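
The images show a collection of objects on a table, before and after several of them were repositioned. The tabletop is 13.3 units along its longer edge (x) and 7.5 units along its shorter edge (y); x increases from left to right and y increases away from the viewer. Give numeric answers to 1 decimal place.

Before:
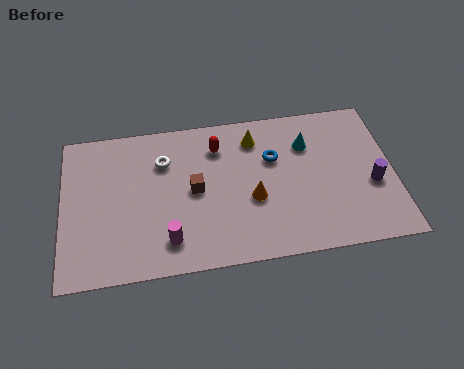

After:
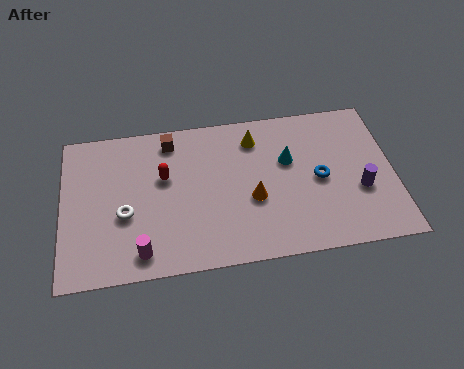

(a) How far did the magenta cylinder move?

1.2

The magenta cylinder moved from about (4.2, 1.5) to (3.1, 1.1), a distance of √(1.1² + 0.4²) ≈ 1.2.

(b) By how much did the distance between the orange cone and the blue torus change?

+0.7

They were about 2.1 units apart before and 2.8 after — 0.7 units further apart.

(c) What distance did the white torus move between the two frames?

2.9

The white torus was near (4.1, 5.4) before and (2.5, 3.0) after, so it travelled √(1.6² + 2.4²) ≈ 2.9 units.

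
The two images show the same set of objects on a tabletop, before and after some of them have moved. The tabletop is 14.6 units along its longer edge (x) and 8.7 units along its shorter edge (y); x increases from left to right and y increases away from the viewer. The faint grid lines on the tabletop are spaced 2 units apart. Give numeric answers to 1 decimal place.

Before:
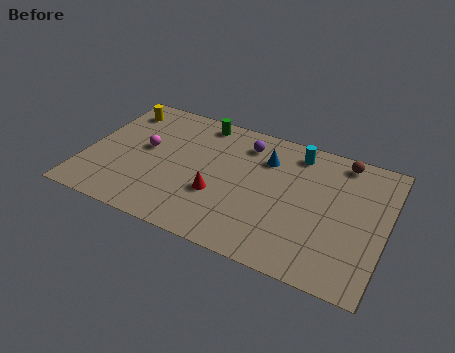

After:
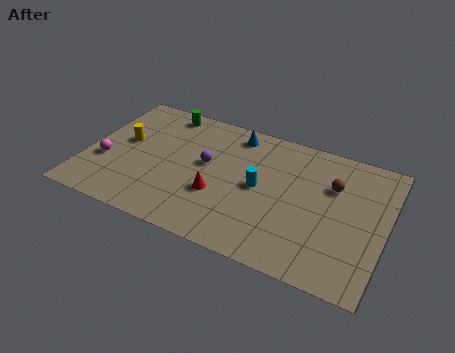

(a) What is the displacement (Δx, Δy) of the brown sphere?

(-0.3, -1.8)

From the two frames, the brown sphere sits at roughly (12.2, 7.7) before and (11.9, 5.9) after.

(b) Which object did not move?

the red cone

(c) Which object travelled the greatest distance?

the cyan cylinder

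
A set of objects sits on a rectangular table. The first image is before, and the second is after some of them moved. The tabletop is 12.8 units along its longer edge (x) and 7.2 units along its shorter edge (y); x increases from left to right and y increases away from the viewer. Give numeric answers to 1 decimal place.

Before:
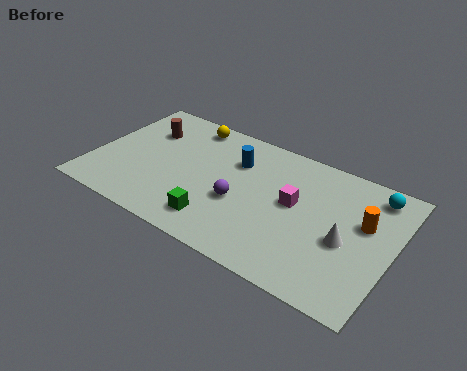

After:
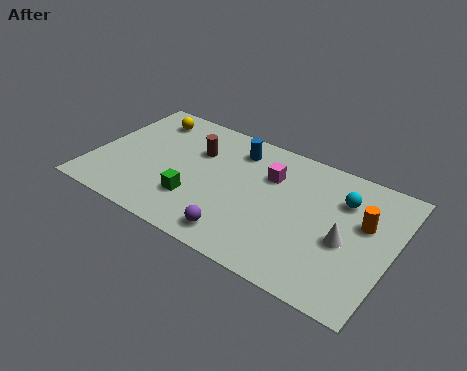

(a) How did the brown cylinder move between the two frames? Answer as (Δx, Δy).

(2.3, -0.2)

From the two frames, the brown cylinder sits at roughly (1.9, 5.1) before and (4.2, 4.9) after.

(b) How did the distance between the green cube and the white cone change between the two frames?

+0.9

The distance was about 5.5 in the first image and 6.4 in the second, so they moved 0.9 units further apart.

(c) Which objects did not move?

the white cone and the orange cylinder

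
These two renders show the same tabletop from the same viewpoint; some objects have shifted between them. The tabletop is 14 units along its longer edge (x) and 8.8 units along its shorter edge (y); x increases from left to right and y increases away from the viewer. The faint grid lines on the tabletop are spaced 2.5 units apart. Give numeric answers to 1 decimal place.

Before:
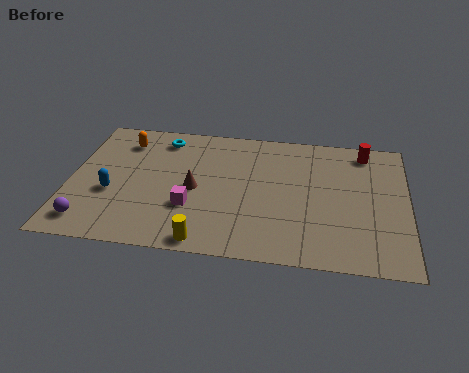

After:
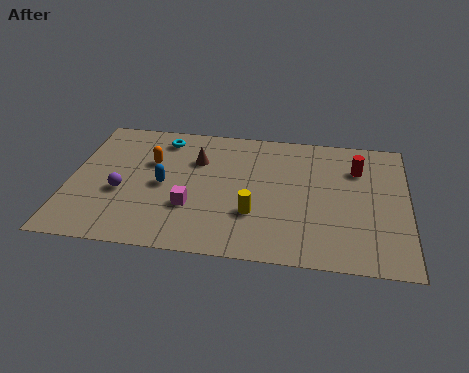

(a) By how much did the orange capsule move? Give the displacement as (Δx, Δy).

(1.2, -1.3)

The orange capsule started near (2.1, 7.0) and ended near (3.3, 5.7).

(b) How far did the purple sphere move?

2.4

The purple sphere was near (1.0, 1.4) before and (2.2, 3.5) after, so it travelled √(1.2² + 2.1²) ≈ 2.4 units.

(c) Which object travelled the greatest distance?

the yellow cylinder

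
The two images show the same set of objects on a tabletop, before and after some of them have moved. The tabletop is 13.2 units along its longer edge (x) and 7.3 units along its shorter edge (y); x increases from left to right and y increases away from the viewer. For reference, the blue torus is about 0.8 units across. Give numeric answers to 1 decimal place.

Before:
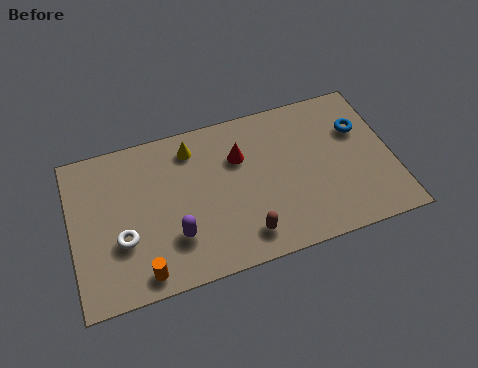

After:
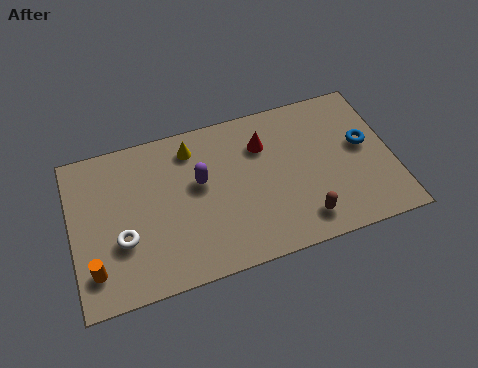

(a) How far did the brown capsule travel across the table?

2.4

The brown capsule was near (6.9, 1.3) before and (9.3, 1.3) after, so it travelled √(2.4² + 0.0²) ≈ 2.4 units.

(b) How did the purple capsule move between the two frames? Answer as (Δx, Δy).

(1.2, 2.2)

The purple capsule was at about (4.1, 2.1) and moved to about (5.3, 4.3).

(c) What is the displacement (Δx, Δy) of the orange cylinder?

(-1.9, 0.7)

From the two frames, the orange cylinder sits at roughly (2.7, 0.9) before and (0.8, 1.6) after.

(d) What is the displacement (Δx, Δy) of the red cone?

(1.0, 0.3)

From the two frames, the red cone sits at roughly (7.0, 5.0) before and (8.0, 5.3) after.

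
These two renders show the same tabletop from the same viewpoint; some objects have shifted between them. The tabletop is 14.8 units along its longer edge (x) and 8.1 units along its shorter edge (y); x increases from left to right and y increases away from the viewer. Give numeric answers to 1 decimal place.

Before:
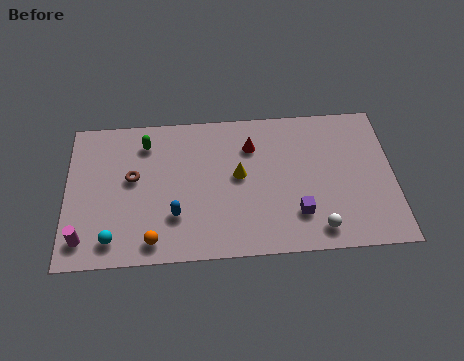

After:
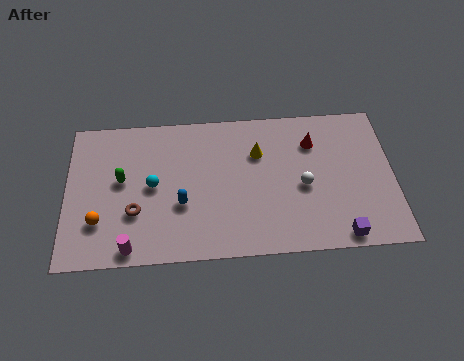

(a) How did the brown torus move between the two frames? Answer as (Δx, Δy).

(0.1, -1.9)

From the two frames, the brown torus sits at roughly (3.0, 4.6) before and (3.1, 2.7) after.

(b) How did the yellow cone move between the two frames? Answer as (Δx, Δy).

(0.9, 1.2)

The yellow cone started near (7.8, 4.4) and ended near (8.7, 5.6).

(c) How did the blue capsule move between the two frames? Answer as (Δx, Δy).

(0.3, 0.6)

The blue capsule started near (4.9, 2.4) and ended near (5.2, 3.0).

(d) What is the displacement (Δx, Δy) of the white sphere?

(-0.6, 2.4)

From the two frames, the white sphere sits at roughly (11.3, 1.2) before and (10.7, 3.6) after.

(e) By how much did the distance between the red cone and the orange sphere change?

+3.7

The distance was about 6.7 in the first image and 10.4 in the second, so they moved 3.7 units further apart.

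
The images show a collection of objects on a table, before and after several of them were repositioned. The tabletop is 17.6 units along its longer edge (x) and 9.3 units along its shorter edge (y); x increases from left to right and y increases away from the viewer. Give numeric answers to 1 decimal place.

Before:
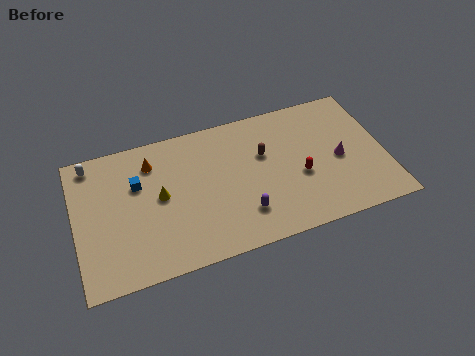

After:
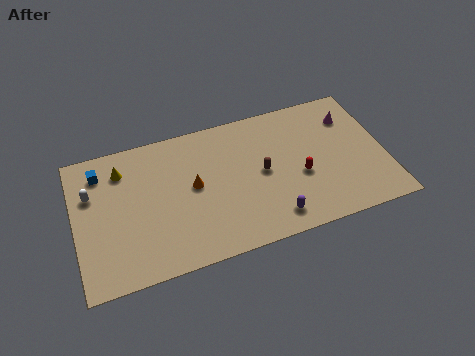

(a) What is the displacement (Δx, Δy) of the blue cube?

(-2.0, 1.4)

The blue cube was at about (3.6, 6.1) and moved to about (1.6, 7.5).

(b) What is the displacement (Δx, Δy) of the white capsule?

(-0.1, -2.0)

The white capsule started near (1.1, 8.2) and ended near (1.0, 6.2).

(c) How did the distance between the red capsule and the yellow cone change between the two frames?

+2.5

They were about 8.0 units apart before and 10.5 after — 2.5 units further apart.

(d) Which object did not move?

the red capsule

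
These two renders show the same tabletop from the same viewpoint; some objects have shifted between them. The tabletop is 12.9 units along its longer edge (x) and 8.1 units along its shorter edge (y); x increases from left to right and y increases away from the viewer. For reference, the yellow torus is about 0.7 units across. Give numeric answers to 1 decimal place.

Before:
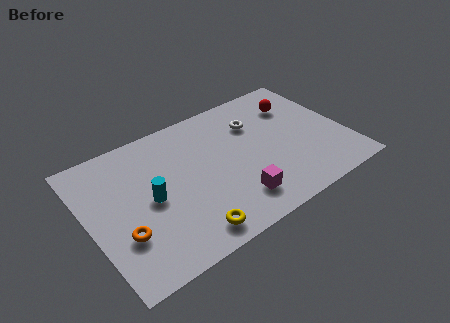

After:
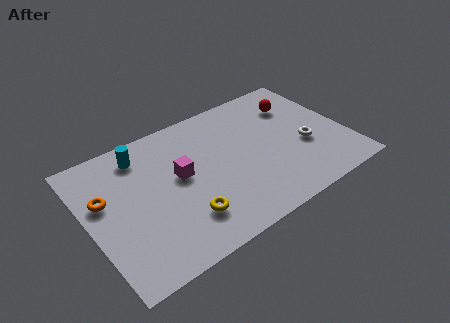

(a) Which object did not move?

the red sphere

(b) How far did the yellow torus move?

0.9

The yellow torus was near (4.4, 1.1) before and (4.4, 2.0) after, so it travelled √(0.0² + 0.9²) ≈ 0.9 units.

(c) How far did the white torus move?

3.3

The white torus was near (8.7, 5.8) before and (10.8, 3.2) after, so it travelled √(2.1² + 2.6²) ≈ 3.3 units.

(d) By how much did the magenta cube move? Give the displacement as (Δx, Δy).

(-2.3, 2.8)

From the two frames, the magenta cube sits at roughly (6.9, 1.7) before and (4.6, 4.5) after.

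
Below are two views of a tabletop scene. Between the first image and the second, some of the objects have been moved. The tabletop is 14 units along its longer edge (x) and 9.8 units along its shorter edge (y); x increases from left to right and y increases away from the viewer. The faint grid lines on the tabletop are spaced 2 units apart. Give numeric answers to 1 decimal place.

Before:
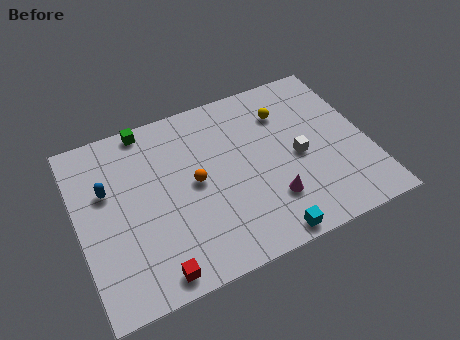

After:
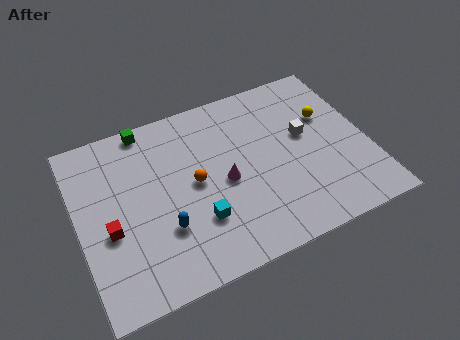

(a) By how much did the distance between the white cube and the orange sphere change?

+0.5

The distance was about 5.0 in the first image and 5.5 in the second, so they moved 0.5 units further apart.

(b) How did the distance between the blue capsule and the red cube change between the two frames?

-2.8

The distance was about 5.5 in the first image and 2.7 in the second, so they moved 2.8 units closer together.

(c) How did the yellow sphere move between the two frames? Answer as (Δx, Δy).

(2.0, -1.0)

The yellow sphere was at about (10.3, 7.3) and moved to about (12.3, 6.3).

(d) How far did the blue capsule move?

3.9

The blue capsule moved from about (1.5, 6.2) to (3.9, 3.1), a distance of √(2.4² + 3.1²) ≈ 3.9.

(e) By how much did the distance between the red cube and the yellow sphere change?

+1.6

Before: roughly 9.5 units apart; after: 11.1. That's 1.6 units further apart.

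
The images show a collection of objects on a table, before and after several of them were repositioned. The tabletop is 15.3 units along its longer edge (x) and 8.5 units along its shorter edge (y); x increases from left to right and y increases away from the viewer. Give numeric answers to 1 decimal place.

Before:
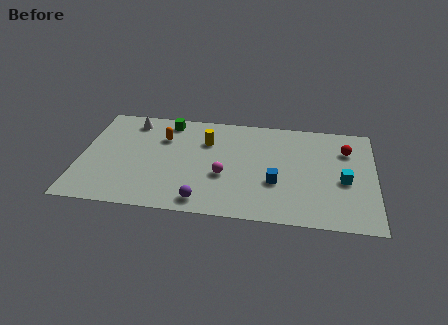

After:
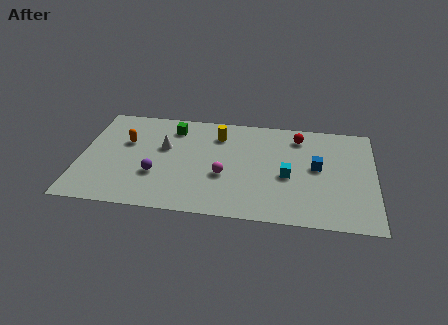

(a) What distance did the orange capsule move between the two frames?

2.0

The orange capsule was near (4.2, 6.0) before and (2.3, 5.4) after, so it travelled √(1.9² + 0.6²) ≈ 2.0 units.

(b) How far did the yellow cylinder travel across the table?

0.8

From (6.5, 6.0) to (7.1, 6.6), the yellow cylinder covered √(0.6² + 0.6²) ≈ 0.8 units.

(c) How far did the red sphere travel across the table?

2.6

The red sphere moved from about (13.8, 6.2) to (11.3, 7.0), a distance of √(2.5² + 0.8²) ≈ 2.6.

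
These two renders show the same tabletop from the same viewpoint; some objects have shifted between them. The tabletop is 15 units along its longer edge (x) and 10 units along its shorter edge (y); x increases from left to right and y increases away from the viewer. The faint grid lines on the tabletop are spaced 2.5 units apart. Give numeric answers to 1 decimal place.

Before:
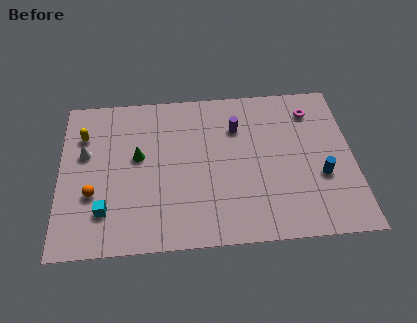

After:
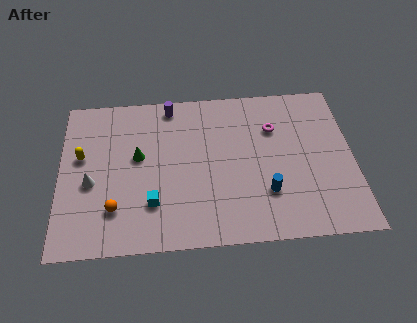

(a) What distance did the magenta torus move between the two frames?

2.2

The magenta torus moved from about (13.0, 8.0) to (11.0, 7.0), a distance of √(2.0² + 1.0²) ≈ 2.2.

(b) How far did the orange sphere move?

1.5

The orange sphere was near (1.7, 3.5) before and (2.8, 2.5) after, so it travelled √(1.1² + 1.0²) ≈ 1.5 units.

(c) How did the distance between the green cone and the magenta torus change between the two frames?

-2.2

Before: roughly 9.3 units apart; after: 7.1. That's 2.2 units closer together.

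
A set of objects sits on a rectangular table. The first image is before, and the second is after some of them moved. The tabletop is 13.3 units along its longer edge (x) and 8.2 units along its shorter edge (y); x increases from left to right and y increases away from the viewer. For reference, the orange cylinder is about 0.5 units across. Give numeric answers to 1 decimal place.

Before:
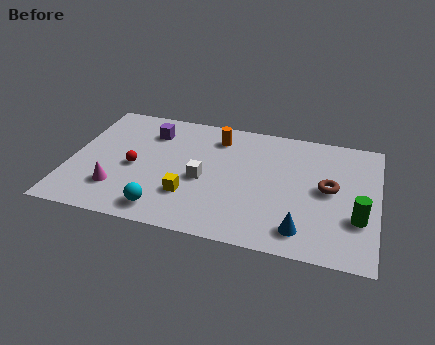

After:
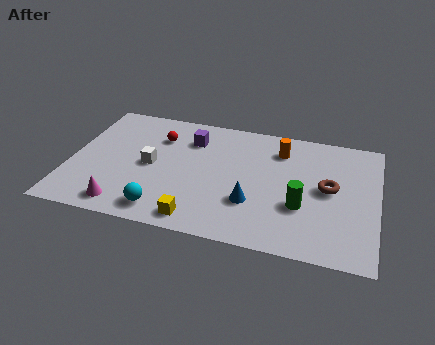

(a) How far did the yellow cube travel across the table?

1.5

The yellow cube moved from about (5.3, 2.4) to (5.8, 1.0), a distance of √(0.5² + 1.4²) ≈ 1.5.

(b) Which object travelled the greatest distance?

the orange cylinder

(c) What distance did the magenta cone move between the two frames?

1.1

The magenta cone moved from about (2.2, 2.1) to (2.6, 1.1), a distance of √(0.4² + 1.0²) ≈ 1.1.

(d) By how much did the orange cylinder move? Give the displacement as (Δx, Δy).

(2.8, -0.2)

The orange cylinder started near (6.2, 6.6) and ended near (9.0, 6.4).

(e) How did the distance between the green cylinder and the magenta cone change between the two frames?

-2.6

Before: roughly 10.3 units apart; after: 7.7. That's 2.6 units closer together.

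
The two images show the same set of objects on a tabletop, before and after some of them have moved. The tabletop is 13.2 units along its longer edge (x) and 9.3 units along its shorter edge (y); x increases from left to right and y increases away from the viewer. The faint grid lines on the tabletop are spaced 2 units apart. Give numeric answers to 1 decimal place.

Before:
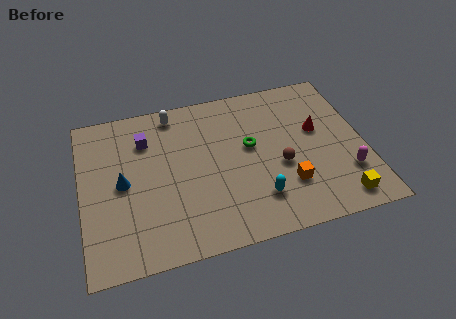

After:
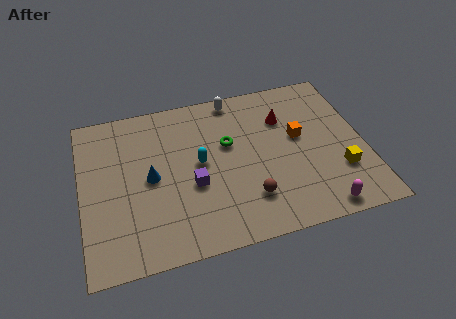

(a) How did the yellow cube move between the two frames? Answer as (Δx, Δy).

(0.2, 1.6)

The yellow cube was at about (11.7, 1.2) and moved to about (11.9, 2.8).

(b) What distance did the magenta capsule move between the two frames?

2.2

From (12.2, 2.6) to (10.8, 0.9), the magenta capsule covered √(1.4² + 1.7²) ≈ 2.2 units.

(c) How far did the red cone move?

1.9

The red cone was near (11.1, 5.5) before and (9.6, 6.6) after, so it travelled √(1.5² + 1.1²) ≈ 1.9 units.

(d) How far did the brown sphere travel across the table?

2.2

The brown sphere was near (9.2, 3.8) before and (7.6, 2.3) after, so it travelled √(1.6² + 1.5²) ≈ 2.2 units.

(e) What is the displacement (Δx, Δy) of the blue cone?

(1.3, 0.0)

The blue cone started near (1.9, 4.6) and ended near (3.2, 4.6).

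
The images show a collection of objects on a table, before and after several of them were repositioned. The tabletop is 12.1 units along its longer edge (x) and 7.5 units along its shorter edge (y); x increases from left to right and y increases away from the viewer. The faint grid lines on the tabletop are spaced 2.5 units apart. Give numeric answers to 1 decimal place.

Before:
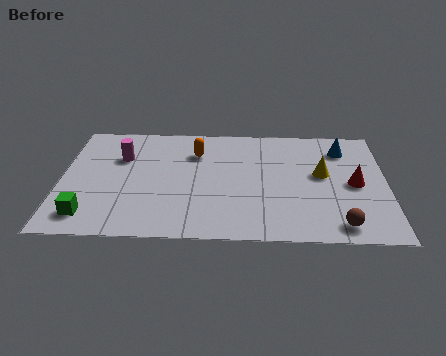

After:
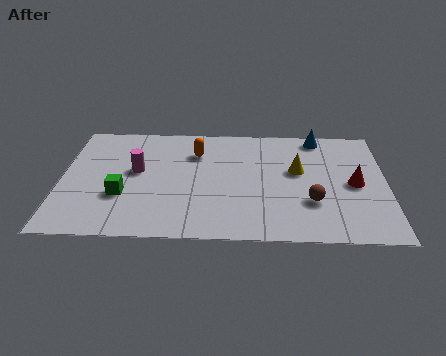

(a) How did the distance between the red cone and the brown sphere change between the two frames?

-0.7

The distance was about 2.7 in the first image and 2.0 in the second, so they moved 0.7 units closer together.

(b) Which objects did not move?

the red cone and the orange capsule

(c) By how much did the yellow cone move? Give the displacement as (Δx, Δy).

(-0.9, 0.2)

From the two frames, the yellow cone sits at roughly (9.7, 4.2) before and (8.8, 4.4) after.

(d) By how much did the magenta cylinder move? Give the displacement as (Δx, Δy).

(0.6, -0.9)

From the two frames, the magenta cylinder sits at roughly (2.2, 5.1) before and (2.8, 4.2) after.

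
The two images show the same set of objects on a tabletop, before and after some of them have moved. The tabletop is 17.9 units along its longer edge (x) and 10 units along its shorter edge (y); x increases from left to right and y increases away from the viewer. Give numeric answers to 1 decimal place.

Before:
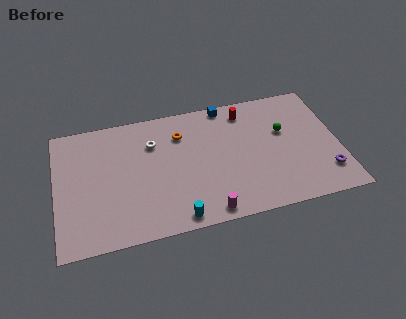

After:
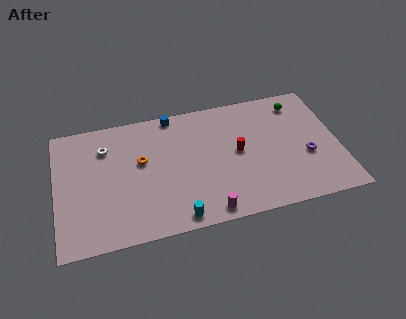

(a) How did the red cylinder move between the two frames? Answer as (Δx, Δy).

(-0.7, -3.2)

From the two frames, the red cylinder sits at roughly (12.2, 8.4) before and (11.5, 5.2) after.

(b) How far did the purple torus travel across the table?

1.9

The purple torus moved from about (16.9, 2.3) to (15.8, 3.9), a distance of √(1.1² + 1.6²) ≈ 1.9.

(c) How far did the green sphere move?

2.4

The green sphere moved from about (14.5, 6.2) to (15.6, 8.3), a distance of √(1.1² + 2.1²) ≈ 2.4.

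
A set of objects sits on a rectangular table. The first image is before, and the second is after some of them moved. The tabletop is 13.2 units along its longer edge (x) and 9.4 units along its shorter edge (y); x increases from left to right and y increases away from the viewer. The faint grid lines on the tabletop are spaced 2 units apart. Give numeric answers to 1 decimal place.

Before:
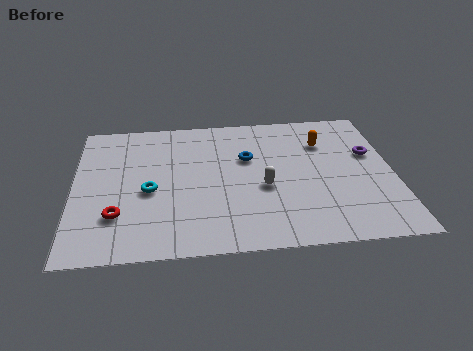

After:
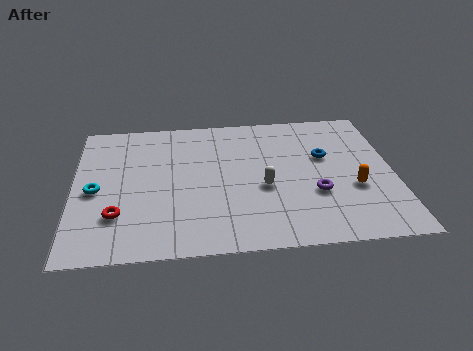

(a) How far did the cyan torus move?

2.2

The cyan torus was near (3.1, 4.1) before and (0.9, 4.3) after, so it travelled √(2.2² + 0.2²) ≈ 2.2 units.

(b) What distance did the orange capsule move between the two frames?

3.5

The orange capsule was near (10.4, 6.8) before and (11.5, 3.5) after, so it travelled √(1.1² + 3.3²) ≈ 3.5 units.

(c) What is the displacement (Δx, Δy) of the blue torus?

(3.2, -0.2)

The blue torus was at about (7.2, 6.0) and moved to about (10.4, 5.8).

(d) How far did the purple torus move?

3.5

The purple torus was near (12.3, 5.8) before and (9.9, 3.3) after, so it travelled √(2.4² + 2.5²) ≈ 3.5 units.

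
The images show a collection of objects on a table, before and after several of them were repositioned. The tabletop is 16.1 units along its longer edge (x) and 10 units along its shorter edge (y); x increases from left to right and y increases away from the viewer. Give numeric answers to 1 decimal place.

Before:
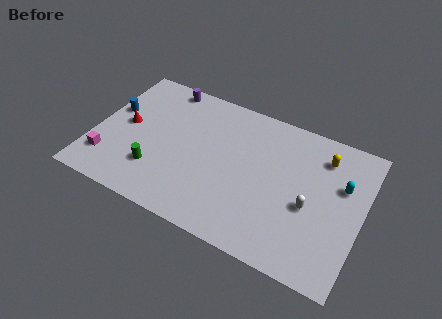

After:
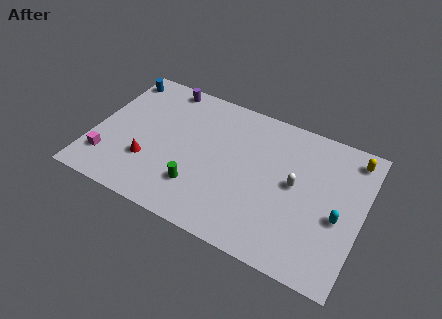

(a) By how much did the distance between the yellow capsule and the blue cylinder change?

+1.7

Before: roughly 12.7 units apart; after: 14.4. That's 1.7 units further apart.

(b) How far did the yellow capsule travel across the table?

1.8

The yellow capsule was near (13.5, 7.9) before and (15.2, 8.6) after, so it travelled √(1.7² + 0.7²) ≈ 1.8 units.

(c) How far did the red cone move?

2.7

From (1.8, 5.2) to (3.5, 3.1), the red cone covered √(1.7² + 2.1²) ≈ 2.7 units.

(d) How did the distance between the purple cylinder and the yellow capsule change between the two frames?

+1.6

The distance was about 10.0 in the first image and 11.6 in the second, so they moved 1.6 units further apart.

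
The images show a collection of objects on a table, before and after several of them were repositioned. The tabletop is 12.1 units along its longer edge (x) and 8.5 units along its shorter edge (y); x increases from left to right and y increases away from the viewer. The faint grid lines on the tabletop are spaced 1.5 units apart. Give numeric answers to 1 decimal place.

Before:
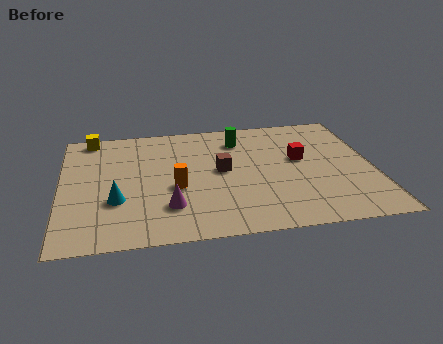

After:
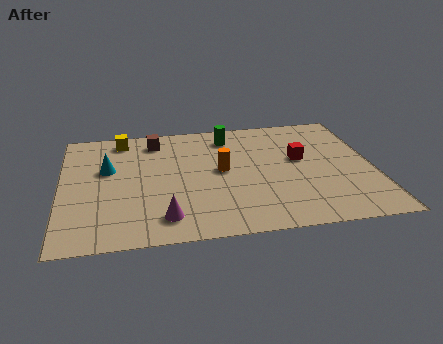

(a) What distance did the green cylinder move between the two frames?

0.5

The green cylinder moved from about (7.0, 6.7) to (6.6, 7.0), a distance of √(0.4² + 0.3²) ≈ 0.5.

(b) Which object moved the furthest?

the brown cube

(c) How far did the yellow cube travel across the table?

1.2

From (1.2, 7.7) to (2.4, 7.4), the yellow cube covered √(1.2² + 0.3²) ≈ 1.2 units.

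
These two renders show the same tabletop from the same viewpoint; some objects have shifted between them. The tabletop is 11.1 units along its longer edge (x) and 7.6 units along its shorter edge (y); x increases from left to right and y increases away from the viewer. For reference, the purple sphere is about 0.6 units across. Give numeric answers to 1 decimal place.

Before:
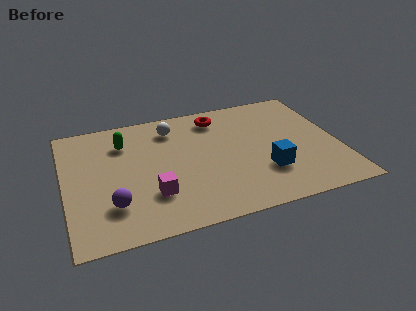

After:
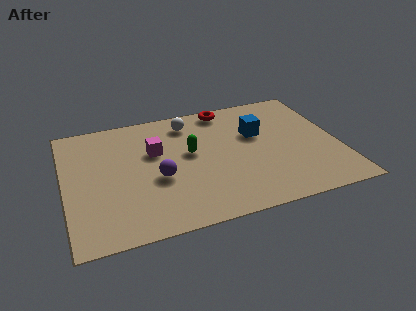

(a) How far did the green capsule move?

3.0

The green capsule was near (2.5, 5.7) before and (5.1, 4.3) after, so it travelled √(2.6² + 1.4²) ≈ 3.0 units.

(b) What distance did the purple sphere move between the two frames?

2.2

The purple sphere was near (1.8, 2.0) before and (3.7, 3.1) after, so it travelled √(1.9² + 1.1²) ≈ 2.2 units.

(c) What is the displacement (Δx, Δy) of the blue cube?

(-0.1, 2.5)

The blue cube started near (8.0, 2.3) and ended near (7.9, 4.8).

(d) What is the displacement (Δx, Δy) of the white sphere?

(0.7, 0.2)

From the two frames, the white sphere sits at roughly (4.5, 6.1) before and (5.2, 6.3) after.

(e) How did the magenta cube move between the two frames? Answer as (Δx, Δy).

(0.3, 2.6)

The magenta cube started near (3.4, 2.2) and ended near (3.7, 4.8).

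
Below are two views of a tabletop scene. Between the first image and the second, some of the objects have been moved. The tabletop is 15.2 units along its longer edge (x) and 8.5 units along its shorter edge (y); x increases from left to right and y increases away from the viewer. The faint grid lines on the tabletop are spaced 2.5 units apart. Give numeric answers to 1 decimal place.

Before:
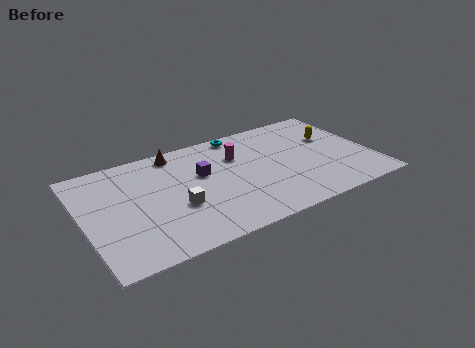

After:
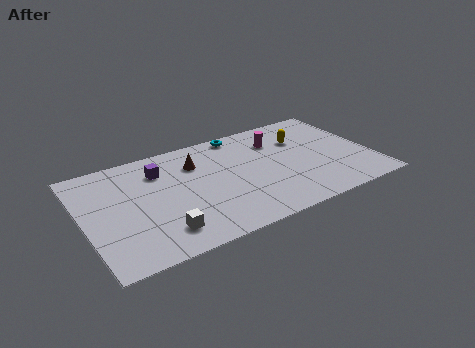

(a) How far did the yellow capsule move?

1.7

The yellow capsule moved from about (13.4, 5.4) to (11.8, 5.9), a distance of √(1.6² + 0.5²) ≈ 1.7.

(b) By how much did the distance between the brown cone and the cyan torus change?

-0.5

Before: roughly 3.5 units apart; after: 3.0. That's 0.5 units closer together.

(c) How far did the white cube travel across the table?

1.8

From (4.7, 3.2) to (3.7, 1.7), the white cube covered √(1.0² + 1.5²) ≈ 1.8 units.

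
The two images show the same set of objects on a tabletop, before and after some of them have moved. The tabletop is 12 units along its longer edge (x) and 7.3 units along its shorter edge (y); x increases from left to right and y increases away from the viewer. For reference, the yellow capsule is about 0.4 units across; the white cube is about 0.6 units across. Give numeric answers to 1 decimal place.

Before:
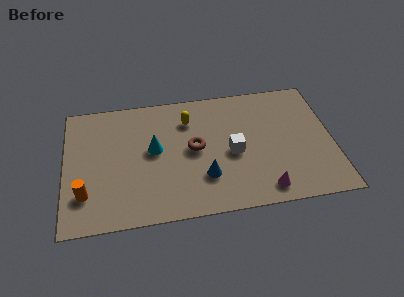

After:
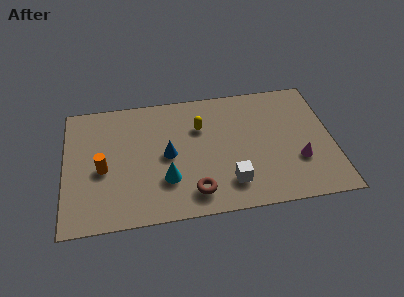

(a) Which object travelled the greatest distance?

the brown torus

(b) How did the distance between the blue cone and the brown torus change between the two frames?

+0.8

They were about 1.7 units apart before and 2.5 after — 0.8 units further apart.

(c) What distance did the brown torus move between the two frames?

2.5

The brown torus was near (5.8, 3.8) before and (5.7, 1.3) after, so it travelled √(0.1² + 2.5²) ≈ 2.5 units.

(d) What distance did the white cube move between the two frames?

1.7

The white cube moved from about (7.5, 3.3) to (7.3, 1.6), a distance of √(0.2² + 1.7²) ≈ 1.7.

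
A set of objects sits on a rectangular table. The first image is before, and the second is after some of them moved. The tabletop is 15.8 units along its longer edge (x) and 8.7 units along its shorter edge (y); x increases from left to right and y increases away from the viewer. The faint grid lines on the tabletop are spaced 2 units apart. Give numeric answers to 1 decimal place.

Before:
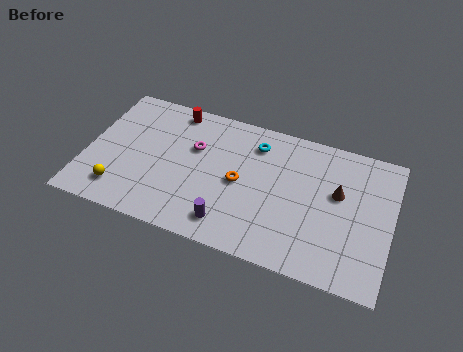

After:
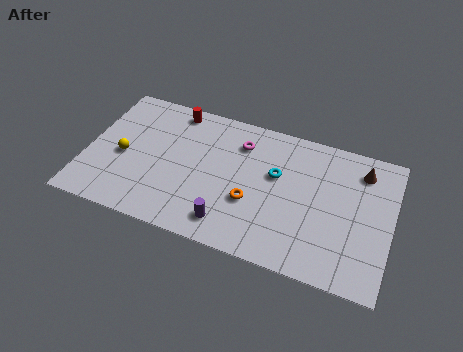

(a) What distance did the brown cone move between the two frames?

2.1

The brown cone was near (13.0, 5.2) before and (14.1, 7.0) after, so it travelled √(1.1² + 1.8²) ≈ 2.1 units.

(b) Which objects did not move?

the red cylinder and the purple cylinder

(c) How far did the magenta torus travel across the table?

2.5

From (5.5, 5.6) to (7.8, 6.7), the magenta torus covered √(2.3² + 1.1²) ≈ 2.5 units.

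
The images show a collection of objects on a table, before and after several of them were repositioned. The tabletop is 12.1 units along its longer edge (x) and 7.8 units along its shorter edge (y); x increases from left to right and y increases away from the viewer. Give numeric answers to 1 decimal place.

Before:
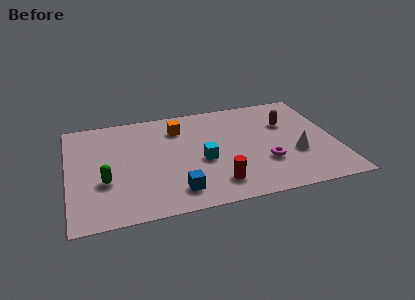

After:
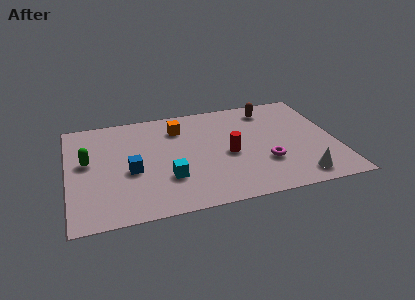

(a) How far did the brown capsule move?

1.5

From (10.0, 5.2) to (9.3, 6.5), the brown capsule covered √(0.7² + 1.3²) ≈ 1.5 units.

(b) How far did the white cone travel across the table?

1.7

From (10.2, 2.8) to (10.2, 1.1), the white cone covered √(0.0² + 1.7²) ≈ 1.7 units.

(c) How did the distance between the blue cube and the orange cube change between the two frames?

-1.1

Before: roughly 4.6 units apart; after: 3.5. That's 1.1 units closer together.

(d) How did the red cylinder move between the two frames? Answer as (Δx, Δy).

(0.7, 2.0)

The red cylinder started near (6.5, 1.5) and ended near (7.2, 3.5).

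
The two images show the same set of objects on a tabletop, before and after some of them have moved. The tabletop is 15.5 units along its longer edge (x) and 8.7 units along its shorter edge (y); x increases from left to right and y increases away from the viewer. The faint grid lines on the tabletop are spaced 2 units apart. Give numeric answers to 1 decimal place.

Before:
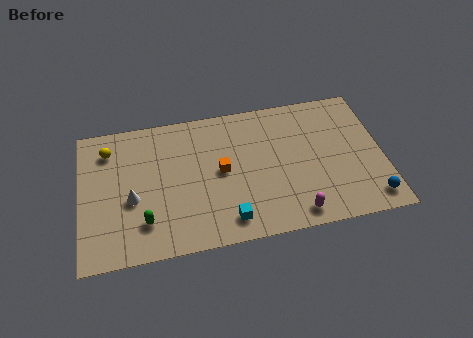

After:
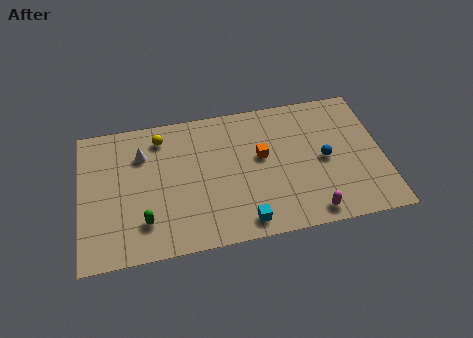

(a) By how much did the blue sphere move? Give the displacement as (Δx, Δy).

(-2.2, 2.9)

The blue sphere was at about (14.7, 1.3) and moved to about (12.5, 4.2).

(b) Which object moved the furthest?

the blue sphere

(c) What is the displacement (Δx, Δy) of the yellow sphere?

(2.7, 0.3)

From the two frames, the yellow sphere sits at roughly (1.5, 6.9) before and (4.2, 7.2) after.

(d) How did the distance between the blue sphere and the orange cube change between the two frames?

-4.9

The distance was about 8.2 in the first image and 3.3 in the second, so they moved 4.9 units closer together.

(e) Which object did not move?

the green capsule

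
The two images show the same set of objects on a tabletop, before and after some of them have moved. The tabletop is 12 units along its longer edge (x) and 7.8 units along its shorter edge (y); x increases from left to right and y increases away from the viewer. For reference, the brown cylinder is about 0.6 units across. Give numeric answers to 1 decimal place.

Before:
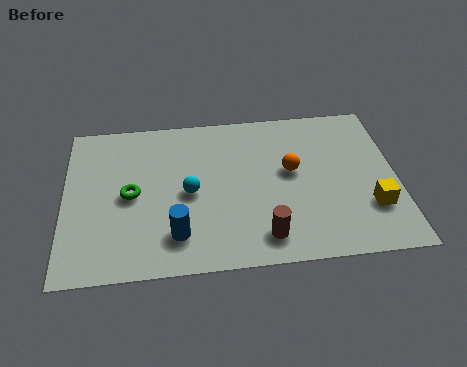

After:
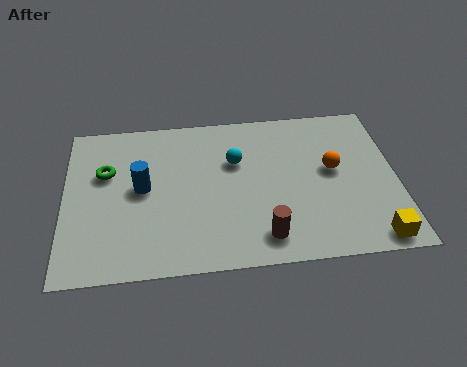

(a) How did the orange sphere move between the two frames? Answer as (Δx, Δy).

(1.5, -0.1)

The orange sphere started near (8.2, 4.4) and ended near (9.7, 4.3).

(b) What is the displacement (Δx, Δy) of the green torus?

(-0.9, 1.2)

From the two frames, the green torus sits at roughly (2.4, 3.8) before and (1.5, 5.0) after.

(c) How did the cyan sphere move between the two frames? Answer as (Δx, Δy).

(1.7, 1.4)

The cyan sphere was at about (4.5, 3.7) and moved to about (6.2, 5.1).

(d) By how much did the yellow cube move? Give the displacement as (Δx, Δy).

(0.0, -1.5)

From the two frames, the yellow cube sits at roughly (11.0, 2.3) before and (11.0, 0.8) after.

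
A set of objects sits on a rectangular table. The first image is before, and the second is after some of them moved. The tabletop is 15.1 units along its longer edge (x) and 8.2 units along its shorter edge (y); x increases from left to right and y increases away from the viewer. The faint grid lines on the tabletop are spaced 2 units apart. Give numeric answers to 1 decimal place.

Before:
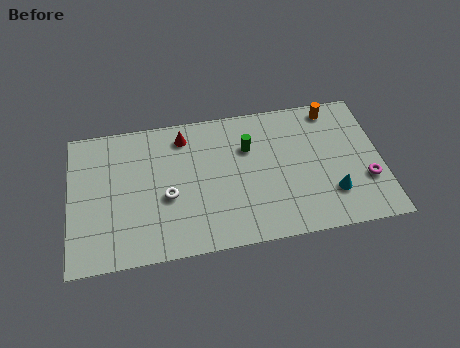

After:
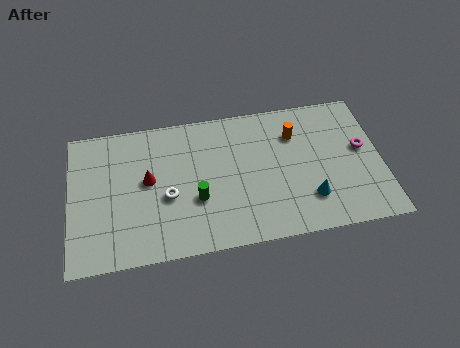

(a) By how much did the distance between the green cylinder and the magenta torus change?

+2.0

They were about 6.3 units apart before and 8.3 after — 2.0 units further apart.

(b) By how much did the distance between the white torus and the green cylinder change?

-3.1

They were about 4.6 units apart before and 1.5 after — 3.1 units closer together.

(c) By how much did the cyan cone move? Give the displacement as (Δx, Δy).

(-1.1, -0.1)

The cyan cone was at about (12.6, 2.2) and moved to about (11.5, 2.1).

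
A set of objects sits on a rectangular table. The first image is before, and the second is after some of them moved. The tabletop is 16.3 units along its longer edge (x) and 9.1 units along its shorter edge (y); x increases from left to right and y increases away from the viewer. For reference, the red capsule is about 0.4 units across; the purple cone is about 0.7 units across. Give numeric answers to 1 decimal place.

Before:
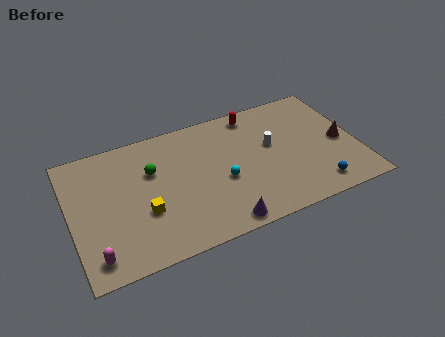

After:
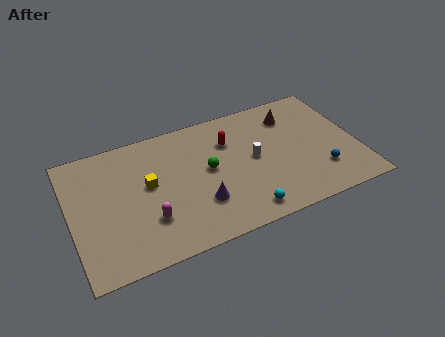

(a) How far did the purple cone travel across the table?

2.1

The purple cone moved from about (8.1, 0.9) to (7.1, 2.7), a distance of √(1.0² + 1.8²) ≈ 2.1.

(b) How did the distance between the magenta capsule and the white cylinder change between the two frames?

-4.6

The distance was about 11.1 in the first image and 6.5 in the second, so they moved 4.6 units closer together.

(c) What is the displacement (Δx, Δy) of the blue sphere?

(0.4, 1.0)

From the two frames, the blue sphere sits at roughly (13.6, 1.4) before and (14.0, 2.4) after.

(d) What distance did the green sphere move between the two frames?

3.3

From (4.7, 6.0) to (7.8, 4.9), the green sphere covered √(3.1² + 1.1²) ≈ 3.3 units.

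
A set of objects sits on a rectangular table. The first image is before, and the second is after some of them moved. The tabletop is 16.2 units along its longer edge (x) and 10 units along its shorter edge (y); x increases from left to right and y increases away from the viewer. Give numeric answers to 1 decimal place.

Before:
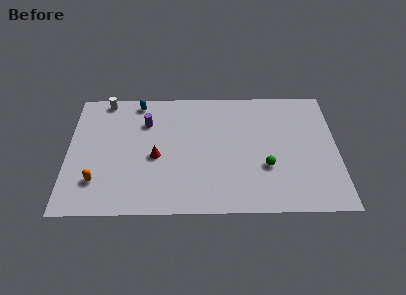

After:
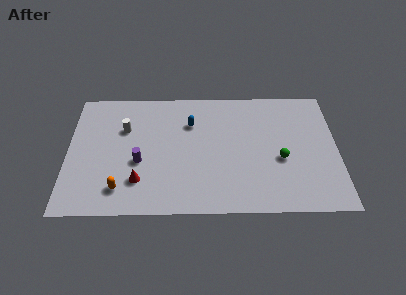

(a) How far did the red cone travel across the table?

2.1

The red cone was near (5.3, 4.4) before and (4.3, 2.5) after, so it travelled √(1.0² + 1.9²) ≈ 2.1 units.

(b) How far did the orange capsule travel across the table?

1.5

The orange capsule moved from about (1.8, 2.5) to (3.2, 1.9), a distance of √(1.4² + 0.6²) ≈ 1.5.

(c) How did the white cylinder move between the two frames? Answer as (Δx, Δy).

(1.2, -2.4)

The white cylinder was at about (2.2, 9.1) and moved to about (3.4, 6.7).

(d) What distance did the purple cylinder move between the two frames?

3.2

The purple cylinder moved from about (4.7, 7.2) to (4.3, 4.0), a distance of √(0.4² + 3.2²) ≈ 3.2.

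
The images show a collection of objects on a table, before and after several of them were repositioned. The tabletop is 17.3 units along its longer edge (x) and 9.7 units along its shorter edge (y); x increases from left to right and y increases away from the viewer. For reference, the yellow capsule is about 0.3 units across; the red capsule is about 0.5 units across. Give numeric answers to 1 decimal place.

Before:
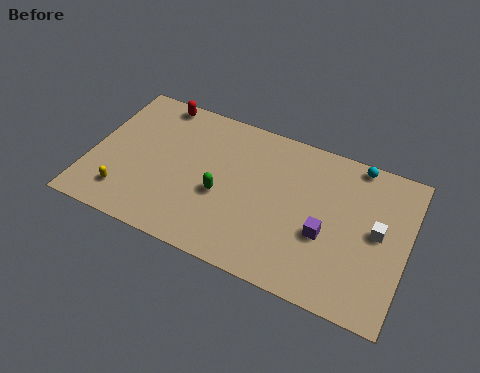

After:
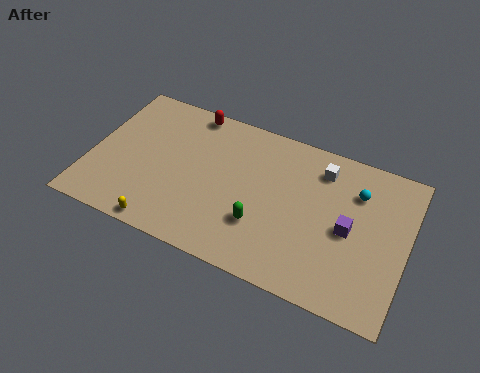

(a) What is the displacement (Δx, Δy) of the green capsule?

(2.3, -1.0)

The green capsule started near (7.3, 4.0) and ended near (9.6, 3.0).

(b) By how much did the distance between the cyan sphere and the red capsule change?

-1.5

They were about 11.1 units apart before and 9.6 after — 1.5 units closer together.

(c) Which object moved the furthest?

the white cube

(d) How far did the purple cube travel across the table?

1.4

The purple cube was near (13.0, 3.8) before and (14.2, 4.6) after, so it travelled √(1.2² + 0.8²) ≈ 1.4 units.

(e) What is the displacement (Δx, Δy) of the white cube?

(-3.3, 2.7)

The white cube was at about (15.7, 5.1) and moved to about (12.4, 7.8).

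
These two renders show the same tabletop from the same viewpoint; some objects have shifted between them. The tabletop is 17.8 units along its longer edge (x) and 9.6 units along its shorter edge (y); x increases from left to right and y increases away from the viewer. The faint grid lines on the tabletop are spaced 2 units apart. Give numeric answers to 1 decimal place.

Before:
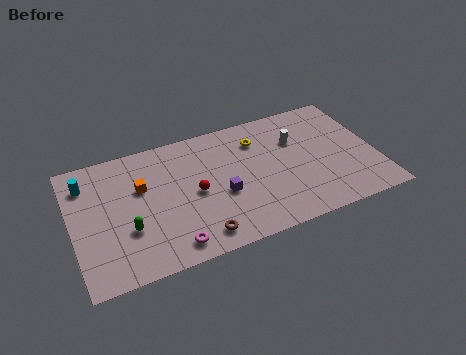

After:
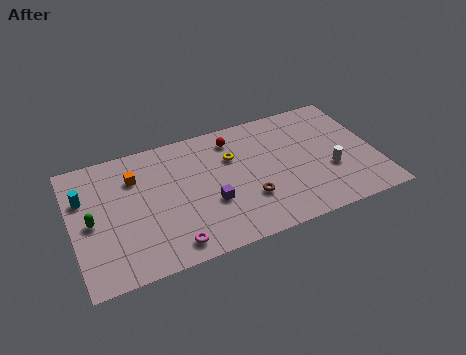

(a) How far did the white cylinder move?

3.4

The white cylinder moved from about (13.3, 6.5) to (15.0, 3.5), a distance of √(1.7² + 3.0²) ≈ 3.4.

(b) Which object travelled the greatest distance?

the red sphere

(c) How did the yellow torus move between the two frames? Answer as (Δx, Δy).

(-1.6, -0.8)

The yellow torus was at about (11.1, 7.3) and moved to about (9.5, 6.5).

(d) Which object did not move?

the magenta torus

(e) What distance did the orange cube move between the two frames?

0.9

The orange cube moved from about (4.1, 6.1) to (3.8, 7.0), a distance of √(0.3² + 0.9²) ≈ 0.9.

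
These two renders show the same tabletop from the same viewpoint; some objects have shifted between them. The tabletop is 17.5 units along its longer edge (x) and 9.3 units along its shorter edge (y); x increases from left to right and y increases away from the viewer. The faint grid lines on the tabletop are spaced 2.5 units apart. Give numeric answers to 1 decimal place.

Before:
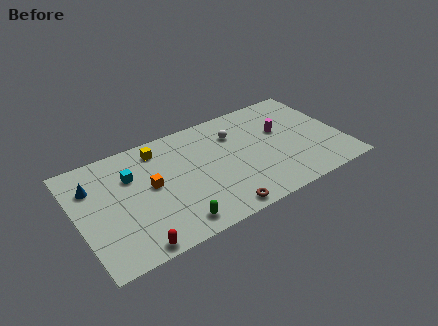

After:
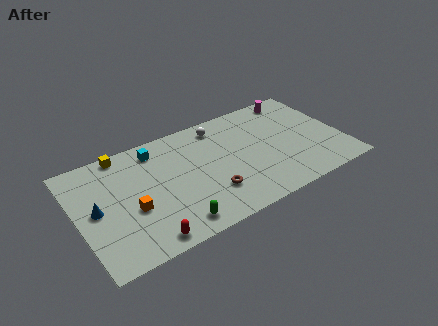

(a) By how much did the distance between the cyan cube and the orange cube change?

+2.8

They were about 1.8 units apart before and 4.6 after — 2.8 units further apart.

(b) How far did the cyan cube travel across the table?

2.3

From (3.7, 6.4) to (5.5, 7.8), the cyan cube covered √(1.8² + 1.4²) ≈ 2.3 units.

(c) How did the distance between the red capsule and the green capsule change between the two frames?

-0.8

They were about 2.7 units apart before and 1.9 after — 0.8 units closer together.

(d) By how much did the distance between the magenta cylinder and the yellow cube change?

+3.4

Before: roughly 8.3 units apart; after: 11.7. That's 3.4 units further apart.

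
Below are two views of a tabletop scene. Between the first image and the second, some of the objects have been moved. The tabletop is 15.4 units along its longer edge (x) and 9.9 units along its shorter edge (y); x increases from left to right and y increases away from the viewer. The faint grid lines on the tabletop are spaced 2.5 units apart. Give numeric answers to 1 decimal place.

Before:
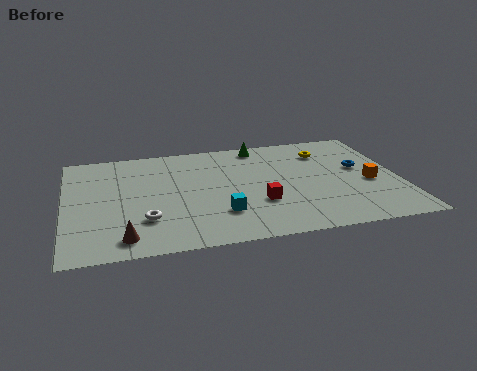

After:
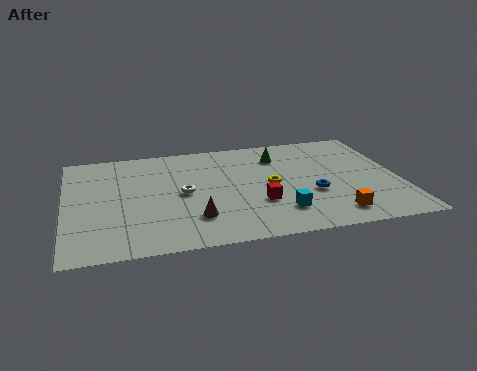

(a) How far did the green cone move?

1.4

The green cone moved from about (9.2, 8.8) to (10.0, 7.6), a distance of √(0.8² + 1.2²) ≈ 1.4.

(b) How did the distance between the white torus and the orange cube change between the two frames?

-3.0

The distance was about 10.5 in the first image and 7.5 in the second, so they moved 3.0 units closer together.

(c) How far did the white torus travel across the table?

2.8

The white torus was near (3.6, 2.8) before and (5.4, 4.9) after, so it travelled √(1.8² + 2.1²) ≈ 2.8 units.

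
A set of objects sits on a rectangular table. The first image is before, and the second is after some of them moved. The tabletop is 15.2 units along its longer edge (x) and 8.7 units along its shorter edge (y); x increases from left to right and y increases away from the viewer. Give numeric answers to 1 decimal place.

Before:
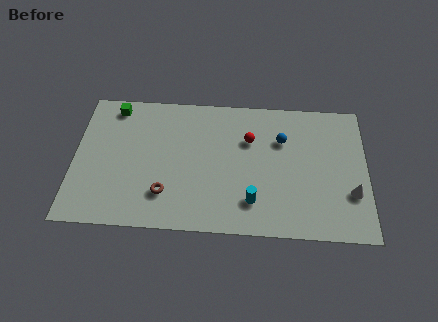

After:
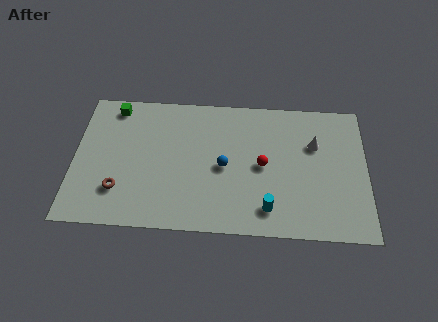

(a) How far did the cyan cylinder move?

0.9

From (9.3, 2.0) to (10.1, 1.6), the cyan cylinder covered √(0.8² + 0.4²) ≈ 0.9 units.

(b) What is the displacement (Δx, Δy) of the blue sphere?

(-3.0, -1.9)

The blue sphere was at about (10.8, 6.0) and moved to about (7.8, 4.1).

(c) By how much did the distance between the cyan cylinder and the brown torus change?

+3.2

The distance was about 4.5 in the first image and 7.7 in the second, so they moved 3.2 units further apart.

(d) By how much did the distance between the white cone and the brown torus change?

+1.1

Before: roughly 9.6 units apart; after: 10.7. That's 1.1 units further apart.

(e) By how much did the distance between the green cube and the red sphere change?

+1.2

Before: roughly 7.3 units apart; after: 8.5. That's 1.2 units further apart.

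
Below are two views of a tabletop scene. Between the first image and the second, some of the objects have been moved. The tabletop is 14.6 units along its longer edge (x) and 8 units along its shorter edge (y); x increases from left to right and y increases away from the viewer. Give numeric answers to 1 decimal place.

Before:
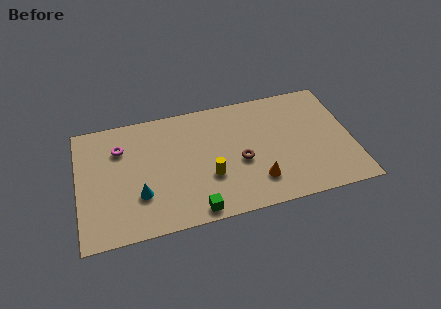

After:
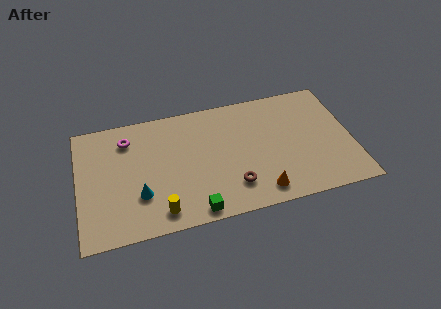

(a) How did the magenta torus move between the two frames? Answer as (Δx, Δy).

(0.4, 0.5)

The magenta torus started near (2.3, 5.8) and ended near (2.7, 6.3).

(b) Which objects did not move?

the green cube and the cyan cone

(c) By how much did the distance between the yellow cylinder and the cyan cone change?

-2.1

The distance was about 3.7 in the first image and 1.6 in the second, so they moved 2.1 units closer together.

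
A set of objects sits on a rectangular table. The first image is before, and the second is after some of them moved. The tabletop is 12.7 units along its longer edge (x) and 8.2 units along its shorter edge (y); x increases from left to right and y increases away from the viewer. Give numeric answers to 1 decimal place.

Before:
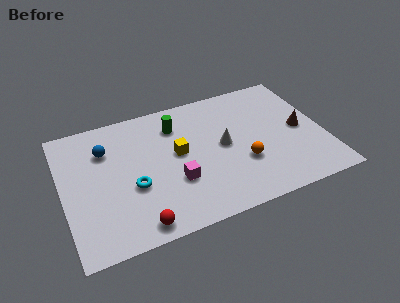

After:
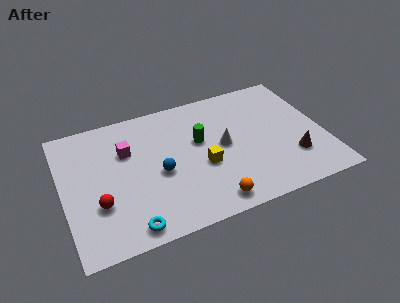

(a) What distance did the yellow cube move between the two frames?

1.6

The yellow cube was near (5.6, 4.5) before and (6.7, 3.3) after, so it travelled √(1.1² + 1.2²) ≈ 1.6 units.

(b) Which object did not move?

the white cone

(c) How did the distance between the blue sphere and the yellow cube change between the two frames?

-1.6

The distance was about 3.7 in the first image and 2.1 in the second, so they moved 1.6 units closer together.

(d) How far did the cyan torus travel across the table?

2.3

The cyan torus moved from about (3.3, 3.2) to (2.9, 0.9), a distance of √(0.4² + 2.3²) ≈ 2.3.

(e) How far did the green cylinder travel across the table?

1.7

The green cylinder was near (5.7, 6.3) before and (6.7, 4.9) after, so it travelled √(1.0² + 1.4²) ≈ 1.7 units.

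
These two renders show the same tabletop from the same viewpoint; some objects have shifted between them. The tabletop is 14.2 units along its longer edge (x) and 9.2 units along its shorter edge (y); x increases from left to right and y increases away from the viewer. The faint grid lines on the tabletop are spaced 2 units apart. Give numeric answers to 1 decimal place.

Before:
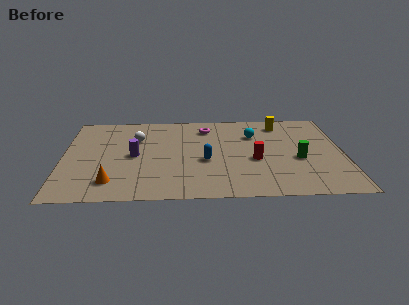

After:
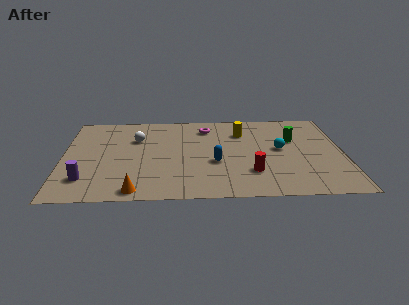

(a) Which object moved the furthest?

the purple cylinder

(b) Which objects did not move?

the white sphere and the magenta torus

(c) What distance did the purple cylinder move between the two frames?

3.4

The purple cylinder was near (3.6, 4.5) before and (1.2, 2.1) after, so it travelled √(2.4² + 2.4²) ≈ 3.4 units.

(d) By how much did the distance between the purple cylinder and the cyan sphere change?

+3.8

Before: roughly 6.4 units apart; after: 10.2. That's 3.8 units further apart.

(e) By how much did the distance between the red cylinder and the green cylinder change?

+1.8

They were about 2.2 units apart before and 4.0 after — 1.8 units further apart.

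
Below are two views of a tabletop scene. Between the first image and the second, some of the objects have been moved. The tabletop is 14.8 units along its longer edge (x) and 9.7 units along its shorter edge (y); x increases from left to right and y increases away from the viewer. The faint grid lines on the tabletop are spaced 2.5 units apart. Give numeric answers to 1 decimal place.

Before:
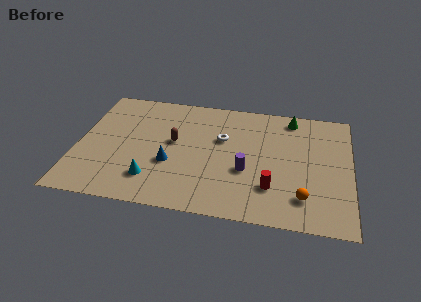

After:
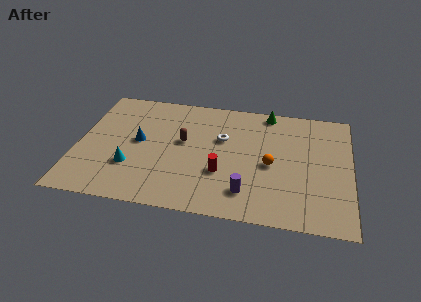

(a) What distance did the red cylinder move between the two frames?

2.8

The red cylinder moved from about (10.6, 2.6) to (7.9, 3.3), a distance of √(2.7² + 0.7²) ≈ 2.8.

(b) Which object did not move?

the white torus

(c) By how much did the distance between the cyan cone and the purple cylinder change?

+1.2

Before: roughly 5.2 units apart; after: 6.4. That's 1.2 units further apart.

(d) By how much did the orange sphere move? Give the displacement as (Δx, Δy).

(-1.8, 2.3)

The orange sphere started near (12.3, 2.1) and ended near (10.5, 4.4).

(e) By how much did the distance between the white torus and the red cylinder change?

-1.7

Before: roughly 4.5 units apart; after: 2.8. That's 1.7 units closer together.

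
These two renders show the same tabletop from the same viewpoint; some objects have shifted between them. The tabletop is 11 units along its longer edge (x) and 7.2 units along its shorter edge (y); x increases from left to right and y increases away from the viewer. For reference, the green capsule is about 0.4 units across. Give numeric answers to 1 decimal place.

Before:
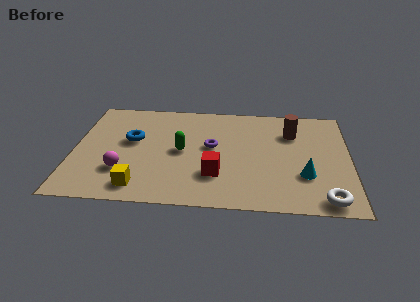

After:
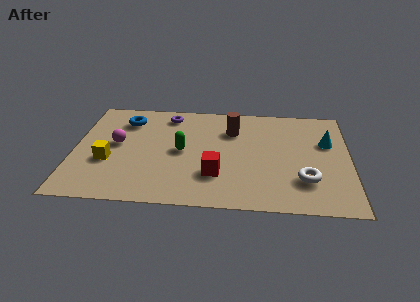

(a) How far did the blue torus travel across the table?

1.4

From (2.3, 4.2) to (2.0, 5.6), the blue torus covered √(0.3² + 1.4²) ≈ 1.4 units.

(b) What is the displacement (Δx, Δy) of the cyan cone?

(0.9, 2.3)

The cyan cone started near (9.2, 2.3) and ended near (10.1, 4.6).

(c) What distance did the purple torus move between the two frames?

2.8

The purple torus moved from about (5.5, 4.0) to (3.7, 6.1), a distance of √(1.8² + 2.1²) ≈ 2.8.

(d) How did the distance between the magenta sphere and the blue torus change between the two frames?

-0.4

The distance was about 2.1 in the first image and 1.7 in the second, so they moved 0.4 units closer together.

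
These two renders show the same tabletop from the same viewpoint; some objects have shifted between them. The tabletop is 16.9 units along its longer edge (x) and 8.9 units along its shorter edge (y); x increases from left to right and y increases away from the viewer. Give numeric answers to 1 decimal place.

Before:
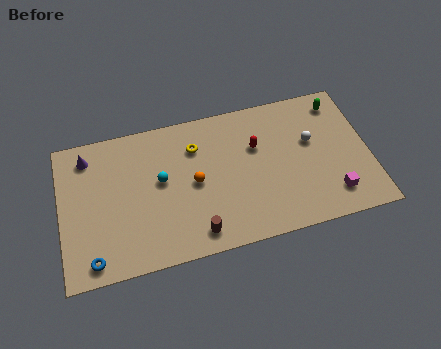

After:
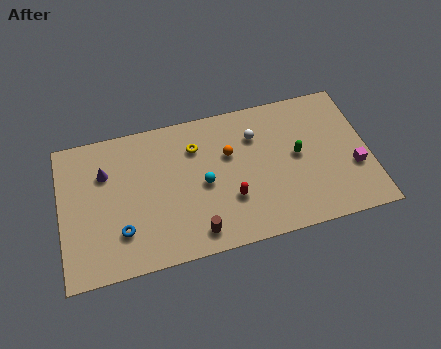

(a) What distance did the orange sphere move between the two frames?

2.4

The orange sphere moved from about (7.3, 4.4) to (9.3, 5.7), a distance of √(2.0² + 1.3²) ≈ 2.4.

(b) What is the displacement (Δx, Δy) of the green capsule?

(-2.5, -2.8)

The green capsule was at about (15.5, 7.5) and moved to about (13.0, 4.7).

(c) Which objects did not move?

the yellow torus and the brown cylinder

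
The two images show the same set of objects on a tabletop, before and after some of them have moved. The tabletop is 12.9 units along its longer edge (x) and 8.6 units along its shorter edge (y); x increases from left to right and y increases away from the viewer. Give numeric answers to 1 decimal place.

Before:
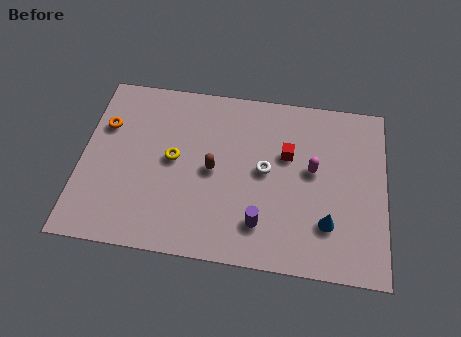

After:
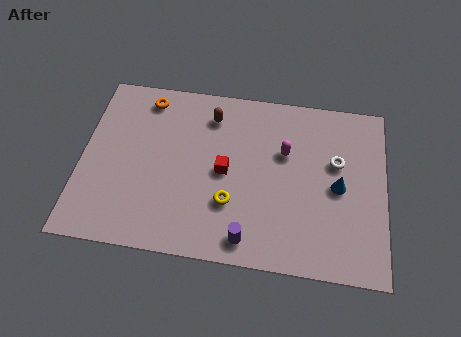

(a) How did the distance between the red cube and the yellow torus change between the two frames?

-3.4

The distance was about 4.9 in the first image and 1.5 in the second, so they moved 3.4 units closer together.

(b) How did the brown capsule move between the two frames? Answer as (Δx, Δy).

(-0.2, 2.7)

From the two frames, the brown capsule sits at roughly (5.6, 4.2) before and (5.4, 6.9) after.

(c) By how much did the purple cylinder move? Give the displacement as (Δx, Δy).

(-0.5, -0.8)

From the two frames, the purple cylinder sits at roughly (7.7, 1.9) before and (7.2, 1.1) after.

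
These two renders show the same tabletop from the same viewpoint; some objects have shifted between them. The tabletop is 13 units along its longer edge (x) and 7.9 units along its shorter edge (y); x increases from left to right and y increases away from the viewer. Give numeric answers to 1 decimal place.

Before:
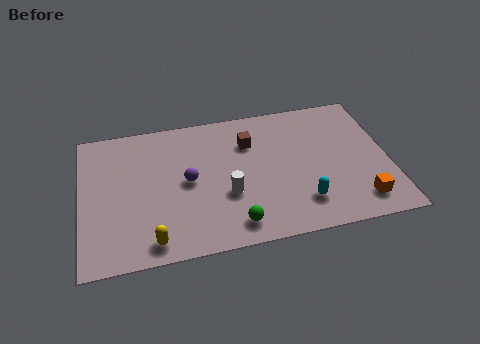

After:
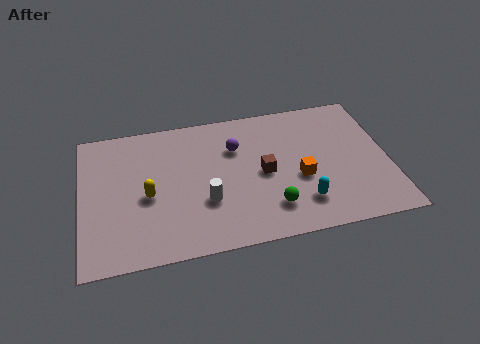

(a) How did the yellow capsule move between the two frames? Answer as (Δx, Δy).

(-0.1, 2.5)

From the two frames, the yellow capsule sits at roughly (2.9, 1.0) before and (2.8, 3.5) after.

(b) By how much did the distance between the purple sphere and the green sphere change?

+0.6

The distance was about 3.3 in the first image and 3.9 in the second, so they moved 0.6 units further apart.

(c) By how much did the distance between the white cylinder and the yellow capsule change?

-1.2

They were about 3.7 units apart before and 2.5 after — 1.2 units closer together.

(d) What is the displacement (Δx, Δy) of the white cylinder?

(-0.9, -0.2)

The white cylinder started near (6.1, 2.9) and ended near (5.2, 2.7).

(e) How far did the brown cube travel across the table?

2.0

From (7.2, 5.7) to (7.7, 3.8), the brown cube covered √(0.5² + 1.9²) ≈ 2.0 units.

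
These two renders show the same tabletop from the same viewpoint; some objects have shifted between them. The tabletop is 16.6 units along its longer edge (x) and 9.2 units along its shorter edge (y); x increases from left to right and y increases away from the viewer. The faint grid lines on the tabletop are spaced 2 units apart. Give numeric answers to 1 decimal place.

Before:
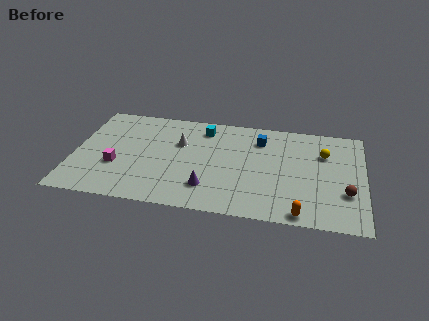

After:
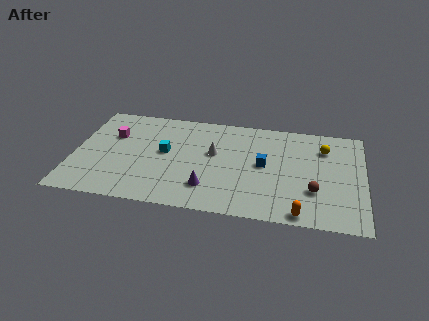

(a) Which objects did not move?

the orange capsule and the purple cone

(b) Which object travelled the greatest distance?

the cyan cube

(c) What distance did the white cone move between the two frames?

2.1

From (6.0, 6.0) to (8.0, 5.4), the white cone covered √(2.0² + 0.6²) ≈ 2.1 units.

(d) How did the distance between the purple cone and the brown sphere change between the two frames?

-1.8

The distance was about 7.8 in the first image and 6.0 in the second, so they moved 1.8 units closer together.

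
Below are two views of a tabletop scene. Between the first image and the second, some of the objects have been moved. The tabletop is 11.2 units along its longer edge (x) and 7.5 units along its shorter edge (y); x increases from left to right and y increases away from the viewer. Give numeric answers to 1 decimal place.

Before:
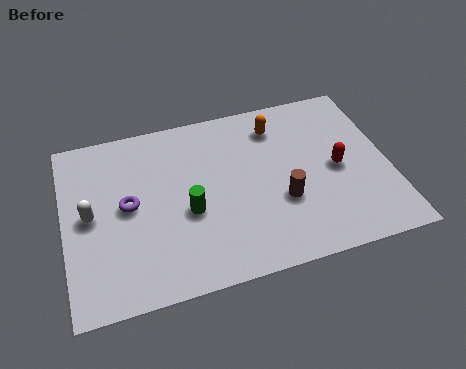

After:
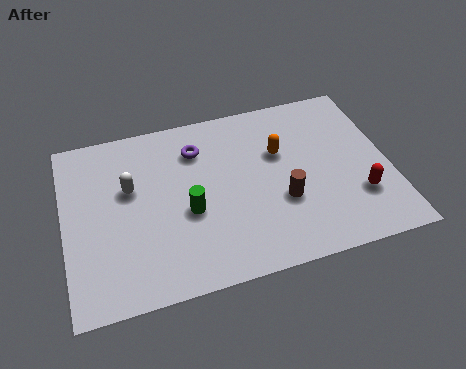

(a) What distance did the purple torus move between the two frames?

3.1

The purple torus moved from about (2.2, 3.9) to (4.7, 5.7), a distance of √(2.5² + 1.8²) ≈ 3.1.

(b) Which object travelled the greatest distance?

the purple torus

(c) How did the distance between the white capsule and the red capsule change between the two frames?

-0.4

The distance was about 8.5 in the first image and 8.1 in the second, so they moved 0.4 units closer together.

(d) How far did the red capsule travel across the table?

1.5

The red capsule moved from about (9.4, 3.6) to (10.0, 2.2), a distance of √(0.6² + 1.4²) ≈ 1.5.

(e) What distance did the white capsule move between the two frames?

1.6

The white capsule moved from about (0.9, 3.8) to (2.3, 4.6), a distance of √(1.4² + 0.8²) ≈ 1.6.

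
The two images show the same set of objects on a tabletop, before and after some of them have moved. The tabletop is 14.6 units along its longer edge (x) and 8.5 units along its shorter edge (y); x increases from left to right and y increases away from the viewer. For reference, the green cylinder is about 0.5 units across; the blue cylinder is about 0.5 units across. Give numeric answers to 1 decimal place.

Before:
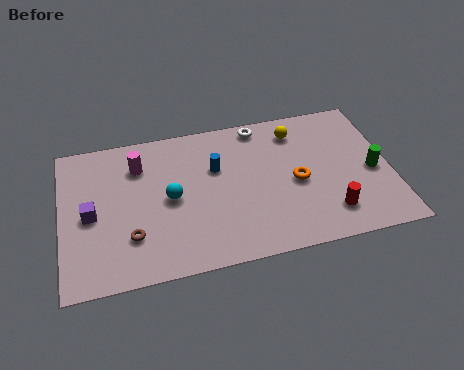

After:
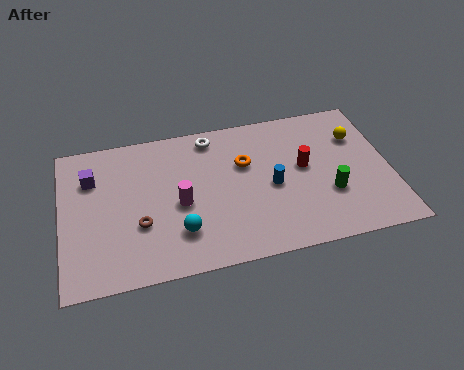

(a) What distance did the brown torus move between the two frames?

0.7

The brown torus was near (3.0, 2.4) before and (3.4, 3.0) after, so it travelled √(0.4² + 0.6²) ≈ 0.7 units.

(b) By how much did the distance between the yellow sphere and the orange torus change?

+2.1

Before: roughly 3.0 units apart; after: 5.1. That's 2.1 units further apart.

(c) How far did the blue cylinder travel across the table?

2.9

The blue cylinder moved from about (6.9, 5.5) to (9.3, 3.9), a distance of √(2.4² + 1.6²) ≈ 2.9.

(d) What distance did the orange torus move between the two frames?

2.7

From (10.4, 3.9) to (8.2, 5.5), the orange torus covered √(2.2² + 1.6²) ≈ 2.7 units.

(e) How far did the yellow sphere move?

2.8

From (10.6, 6.9) to (13.3, 6.0), the yellow sphere covered √(2.7² + 0.9²) ≈ 2.8 units.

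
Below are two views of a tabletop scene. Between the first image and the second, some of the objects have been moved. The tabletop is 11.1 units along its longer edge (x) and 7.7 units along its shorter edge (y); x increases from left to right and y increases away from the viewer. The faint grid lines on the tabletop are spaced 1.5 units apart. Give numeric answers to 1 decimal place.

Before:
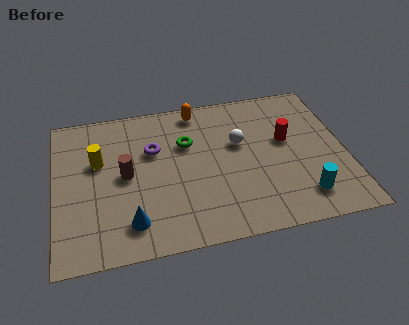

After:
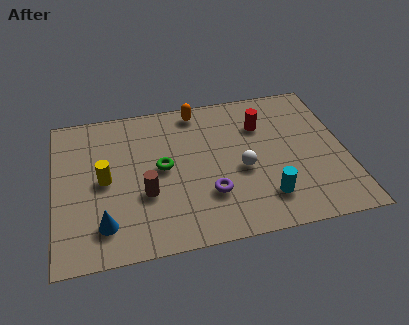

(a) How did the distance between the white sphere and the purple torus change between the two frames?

-1.7

They were about 3.3 units apart before and 1.6 after — 1.7 units closer together.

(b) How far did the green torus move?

1.5

The green torus was near (5.1, 5.1) before and (4.1, 4.0) after, so it travelled √(1.0² + 1.1²) ≈ 1.5 units.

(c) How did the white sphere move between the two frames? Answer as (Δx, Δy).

(0.0, -1.4)

The white sphere started near (7.1, 4.7) and ended near (7.1, 3.3).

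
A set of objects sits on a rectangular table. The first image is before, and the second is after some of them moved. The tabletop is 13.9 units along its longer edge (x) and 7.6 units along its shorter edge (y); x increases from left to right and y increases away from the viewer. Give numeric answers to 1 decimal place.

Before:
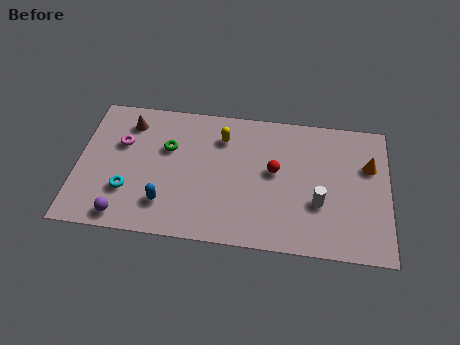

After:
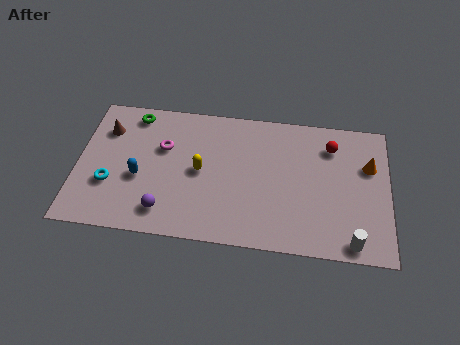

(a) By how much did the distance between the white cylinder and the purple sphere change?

-0.5

They were about 8.8 units apart before and 8.3 after — 0.5 units closer together.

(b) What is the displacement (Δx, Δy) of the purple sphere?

(1.8, 0.5)

From the two frames, the purple sphere sits at roughly (2.2, 0.9) before and (4.0, 1.4) after.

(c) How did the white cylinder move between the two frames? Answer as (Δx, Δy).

(1.5, -1.9)

The white cylinder was at about (10.8, 2.7) and moved to about (12.3, 0.8).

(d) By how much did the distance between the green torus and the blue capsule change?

+0.4

The distance was about 3.1 in the first image and 3.5 in the second, so they moved 0.4 units further apart.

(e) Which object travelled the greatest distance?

the red sphere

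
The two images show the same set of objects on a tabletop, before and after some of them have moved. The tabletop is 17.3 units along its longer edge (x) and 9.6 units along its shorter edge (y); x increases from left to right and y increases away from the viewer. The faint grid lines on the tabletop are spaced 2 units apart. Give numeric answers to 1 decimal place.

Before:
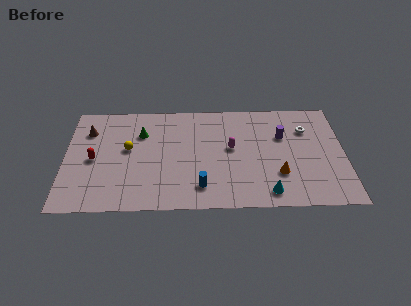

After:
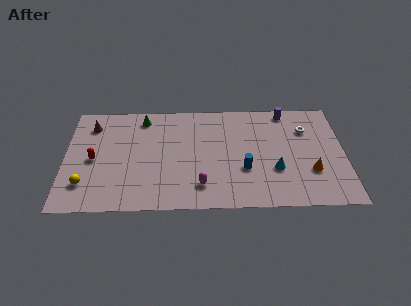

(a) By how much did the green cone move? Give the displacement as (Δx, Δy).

(0.1, 1.4)

The green cone was at about (4.7, 6.8) and moved to about (4.8, 8.2).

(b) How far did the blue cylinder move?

3.1

From (8.4, 1.9) to (11.1, 3.4), the blue cylinder covered √(2.7² + 1.5²) ≈ 3.1 units.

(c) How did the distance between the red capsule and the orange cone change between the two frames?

+2.0

The distance was about 11.5 in the first image and 13.5 in the second, so they moved 2.0 units further apart.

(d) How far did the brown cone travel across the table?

0.5

The brown cone was near (1.4, 7.1) before and (1.6, 7.6) after, so it travelled √(0.2² + 0.5²) ≈ 0.5 units.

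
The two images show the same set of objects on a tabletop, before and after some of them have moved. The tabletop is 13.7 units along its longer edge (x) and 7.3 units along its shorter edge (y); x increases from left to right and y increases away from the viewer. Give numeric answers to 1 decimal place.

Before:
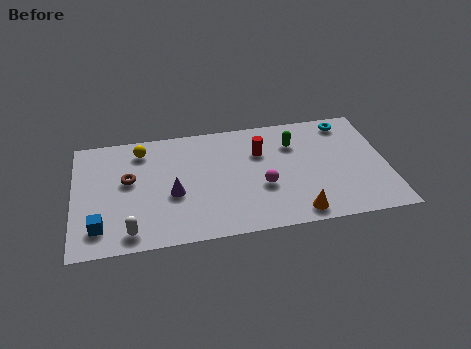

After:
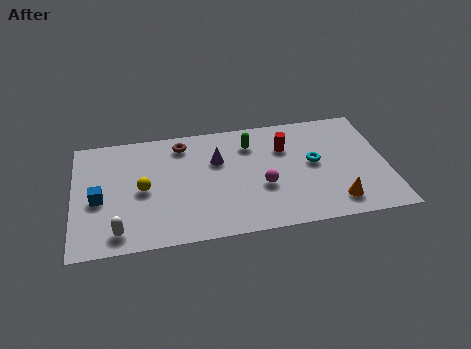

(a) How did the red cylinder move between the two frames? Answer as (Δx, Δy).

(1.1, 0.1)

The red cylinder was at about (8.2, 5.0) and moved to about (9.3, 5.1).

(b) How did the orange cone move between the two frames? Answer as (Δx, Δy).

(1.7, 0.4)

The orange cone started near (9.6, 0.9) and ended near (11.3, 1.3).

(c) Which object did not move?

the magenta sphere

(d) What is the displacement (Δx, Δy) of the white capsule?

(-0.5, 0.1)

The white capsule started near (2.4, 1.0) and ended near (1.9, 1.1).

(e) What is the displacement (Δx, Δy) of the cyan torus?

(-1.6, -2.4)

The cyan torus was at about (12.1, 6.3) and moved to about (10.5, 3.9).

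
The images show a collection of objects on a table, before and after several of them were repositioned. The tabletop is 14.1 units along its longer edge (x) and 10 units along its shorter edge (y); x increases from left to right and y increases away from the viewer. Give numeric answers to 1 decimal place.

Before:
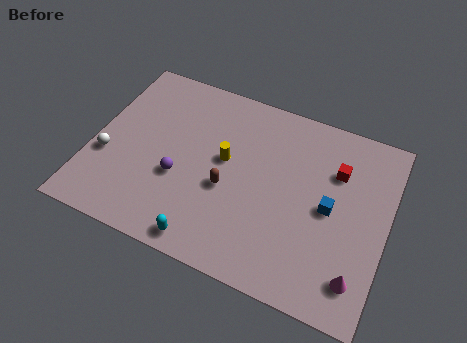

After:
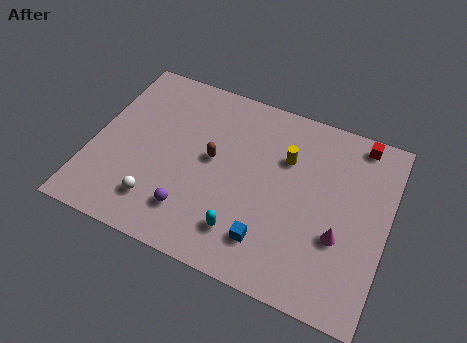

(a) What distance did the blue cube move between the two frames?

3.8

The blue cube moved from about (11.4, 4.9) to (8.8, 2.1), a distance of √(2.6² + 2.8²) ≈ 3.8.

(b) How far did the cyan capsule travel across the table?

1.9

The cyan capsule was near (6.0, 1.0) before and (7.6, 2.1) after, so it travelled √(1.6² + 1.1²) ≈ 1.9 units.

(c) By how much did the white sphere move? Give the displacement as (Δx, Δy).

(2.7, -1.6)

The white sphere started near (0.8, 3.7) and ended near (3.5, 2.1).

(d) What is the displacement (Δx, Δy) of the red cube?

(0.9, 2.0)

The red cube started near (11.5, 7.0) and ended near (12.4, 9.0).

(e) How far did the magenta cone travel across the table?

2.0

The magenta cone was near (13.0, 1.9) before and (12.0, 3.6) after, so it travelled √(1.0² + 1.7²) ≈ 2.0 units.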